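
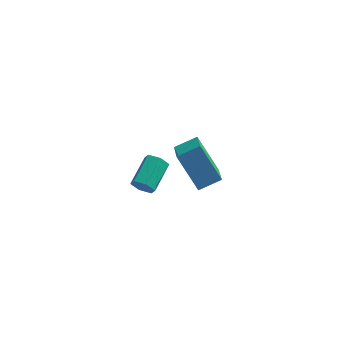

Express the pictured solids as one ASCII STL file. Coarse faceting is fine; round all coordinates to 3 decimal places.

solid 
facet normal -0.513 0.329 0.793
outer loop
vertex -1.123 -0.607 4.63
vertex -1.399 0.608 3.948
vertex -2.043 -1.047 4.217
endloop
endfacet
facet normal 0.193 -0.855 0.480
outer loop
vertex -1.041 -1.688 2.672
vertex -1.123 -0.607 4.63
vertex -2.043 -1.047 4.217
endloop
endfacet
facet normal -0.514 0.329 0.792
outer loop
vertex -2.043 -1.047 4.217
vertex -1.399 0.608 3.948
vertex -2.318 0.167 3.535
endloop
endfacet
facet normal -0.836 -0.400 -0.376
outer loop
vertex -2.318 0.167 3.535
vertex -1.041 -1.688 2.672
vertex -2.043 -1.047 4.217
endloop
endfacet
facet normal 0.836 0.401 0.376
outer loop
vertex -1.123 -0.607 4.63
vertex -0.397 -0.033 2.403
vertex -1.399 0.608 3.948
endloop
endfacet
facet normal 0.195 -0.855 0.480
outer loop
vertex -0.122 -1.247 3.085
vertex -1.123 -0.607 4.63
vertex -1.041 -1.688 2.672
endloop
endfacet
facet normal 0.836 0.400 0.376
outer loop
vertex -0.122 -1.247 3.085
vertex -0.397 -0.033 2.403
vertex -1.123 -0.607 4.63
endloop
endfacet
facet normal -0.194 0.855 -0.481
outer loop
vertex -1.399 0.608 3.948
vertex -0.397 -0.033 2.403
vertex -2.318 0.167 3.535
endloop
endfacet
facet normal -0.836 -0.401 -0.376
outer loop
vertex -1.317 -0.473 1.99
vertex -1.041 -1.688 2.672
vertex -2.318 0.167 3.535
endloop
endfacet
facet normal -0.194 0.856 -0.480
outer loop
vertex -2.318 0.167 3.535
vertex -0.397 -0.033 2.403
vertex -1.317 -0.473 1.99
endloop
endfacet
facet normal 0.514 -0.328 -0.793
outer loop
vertex -1.317 -0.473 1.99
vertex -0.122 -1.247 3.085
vertex -1.041 -1.688 2.672
endloop
endfacet
facet normal 0.513 -0.329 -0.793
outer loop
vertex -0.397 -0.033 2.403
vertex -0.122 -1.247 3.085
vertex -1.317 -0.473 1.99
endloop
endfacet
facet normal -0.269 -0.905 -0.330
outer loop
vertex -3.826 2.027 -1.567
vertex -4.034 2.281 -2.093
vertex -3.446 2.091 -2.052
endloop
endfacet
facet normal 0.742 -0.414 0.527
outer loop
vertex -3.826 2.027 -1.567
vertex -3.446 2.091 -2.052
vertex -3.397 3.465 -1.042
endloop
endfacet
facet normal 0.742 -0.414 0.527
outer loop
vertex -3.397 3.465 -1.042
vertex -3.446 2.091 -2.052
vertex -3.017 3.529 -1.527
endloop
endfacet
facet normal 0.269 0.905 0.330
outer loop
vertex -3.397 3.465 -1.042
vertex -3.017 3.529 -1.527
vertex -3.606 3.719 -1.567
endloop
endfacet
facet normal -0.269 -0.905 -0.330
outer loop
vertex -3.446 2.091 -2.052
vertex -4.034 2.281 -2.093
vertex -3.654 2.345 -2.578
endloop
endfacet
facet normal 0.903 -0.118 -0.414
outer loop
vertex -3.446 2.091 -2.052
vertex -3.654 2.345 -2.578
vertex -3.017 3.529 -1.527
endloop
endfacet
facet normal 0.903 -0.118 -0.414
outer loop
vertex -3.017 3.529 -1.527
vertex -3.654 2.345 -2.578
vertex -3.225 3.783 -2.053
endloop
endfacet
facet normal 0.269 0.905 0.330
outer loop
vertex -3.017 3.529 -1.527
vertex -3.225 3.783 -2.053
vertex -3.606 3.719 -1.567
endloop
endfacet
facet normal -0.269 -0.905 -0.330
outer loop
vertex -3.654 2.345 -2.578
vertex -4.034 2.281 -2.093
vertex -4.243 2.535 -2.618
endloop
endfacet
facet normal 0.160 0.296 -0.942
outer loop
vertex -3.654 2.345 -2.578
vertex -4.243 2.535 -2.618
vertex -3.225 3.783 -2.053
endloop
endfacet
facet normal 0.160 0.296 -0.942
outer loop
vertex -3.225 3.783 -2.053
vertex -4.243 2.535 -2.618
vertex -3.814 3.973 -2.093
endloop
endfacet
facet normal 0.269 0.905 0.330
outer loop
vertex -3.225 3.783 -2.053
vertex -3.814 3.973 -2.093
vertex -3.606 3.719 -1.567
endloop
endfacet
facet normal -0.269 -0.905 -0.330
outer loop
vertex -4.243 2.535 -2.618
vertex -4.034 2.281 -2.093
vertex -4.623 2.471 -2.133
endloop
endfacet
facet normal -0.742 0.414 -0.527
outer loop
vertex -4.243 2.535 -2.618
vertex -4.623 2.471 -2.133
vertex -3.814 3.973 -2.093
endloop
endfacet
facet normal -0.742 0.414 -0.527
outer loop
vertex -3.814 3.973 -2.093
vertex -4.623 2.471 -2.133
vertex -4.194 3.909 -1.608
endloop
endfacet
facet normal 0.269 0.905 0.330
outer loop
vertex -3.814 3.973 -2.093
vertex -4.194 3.909 -1.608
vertex -3.606 3.719 -1.567
endloop
endfacet
facet normal -0.269 -0.905 -0.330
outer loop
vertex -4.623 2.471 -2.133
vertex -4.034 2.281 -2.093
vertex -4.415 2.217 -1.607
endloop
endfacet
facet normal -0.903 0.118 0.414
outer loop
vertex -4.623 2.471 -2.133
vertex -4.415 2.217 -1.607
vertex -4.194 3.909 -1.608
endloop
endfacet
facet normal -0.903 0.118 0.414
outer loop
vertex -4.194 3.909 -1.608
vertex -4.415 2.217 -1.607
vertex -3.986 3.655 -1.082
endloop
endfacet
facet normal 0.269 0.905 0.330
outer loop
vertex -4.194 3.909 -1.608
vertex -3.986 3.655 -1.082
vertex -3.606 3.719 -1.567
endloop
endfacet
facet normal -0.269 -0.905 -0.330
outer loop
vertex -4.415 2.217 -1.607
vertex -4.034 2.281 -2.093
vertex -3.826 2.027 -1.567
endloop
endfacet
facet normal -0.160 -0.296 0.942
outer loop
vertex -4.415 2.217 -1.607
vertex -3.826 2.027 -1.567
vertex -3.986 3.655 -1.082
endloop
endfacet
facet normal -0.160 -0.296 0.942
outer loop
vertex -3.986 3.655 -1.082
vertex -3.826 2.027 -1.567
vertex -3.397 3.465 -1.042
endloop
endfacet
facet normal 0.269 0.905 0.330
outer loop
vertex -3.986 3.655 -1.082
vertex -3.397 3.465 -1.042
vertex -3.606 3.719 -1.567
endloop
endfacet

endsolid


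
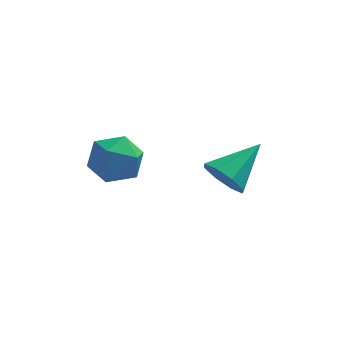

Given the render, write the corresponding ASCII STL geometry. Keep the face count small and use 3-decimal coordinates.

solid 
facet normal -0.623 -0.598 -0.504
outer loop
vertex 2.684 -0.024 -2.591
vertex 2.404 -0.469 -1.717
vertex 2.074 0.331 -2.258
endloop
endfacet
facet normal 0.225 0.844 -0.488
outer loop
vertex 2.684 -0.024 -2.591
vertex 2.074 0.331 -2.258
vertex 3.756 0.829 -0.623
endloop
endfacet
facet normal -0.623 -0.598 -0.504
outer loop
vertex 2.074 0.331 -2.258
vertex 2.404 -0.469 -1.717
vertex 1.657 0.217 -1.608
endloop
endfacet
facet normal -0.276 0.961 -0.009
outer loop
vertex 2.074 0.331 -2.258
vertex 1.657 0.217 -1.608
vertex 3.756 0.829 -0.623
endloop
endfacet
facet normal -0.623 -0.598 -0.504
outer loop
vertex 1.657 0.217 -1.608
vertex 2.404 -0.469 -1.717
vertex 1.678 -0.299 -1.022
endloop
endfacet
facet normal -0.469 0.654 0.593
outer loop
vertex 1.657 0.217 -1.608
vertex 1.678 -0.299 -1.022
vertex 3.756 0.829 -0.623
endloop
endfacet
facet normal -0.623 -0.598 -0.504
outer loop
vertex 1.678 -0.299 -1.022
vertex 2.404 -0.469 -1.717
vertex 2.124 -0.914 -0.843
endloop
endfacet
facet normal -0.242 0.105 0.965
outer loop
vertex 1.678 -0.299 -1.022
vertex 2.124 -0.914 -0.843
vertex 3.756 0.829 -0.623
endloop
endfacet
facet normal -0.624 -0.597 -0.504
outer loop
vertex 2.124 -0.914 -0.843
vertex 2.404 -0.469 -1.717
vertex 2.734 -1.269 -1.177
endloop
endfacet
facet normal 0.273 -0.368 0.889
outer loop
vertex 2.124 -0.914 -0.843
vertex 2.734 -1.269 -1.177
vertex 3.756 0.829 -0.623
endloop
endfacet
facet normal -0.623 -0.598 -0.505
outer loop
vertex 2.734 -1.269 -1.177
vertex 2.404 -0.469 -1.717
vertex 3.151 -1.155 -1.827
endloop
endfacet
facet normal 0.772 -0.485 0.411
outer loop
vertex 2.734 -1.269 -1.177
vertex 3.151 -1.155 -1.827
vertex 3.756 0.829 -0.623
endloop
endfacet
facet normal -0.623 -0.597 -0.505
outer loop
vertex 3.151 -1.155 -1.827
vertex 2.404 -0.469 -1.717
vertex 3.131 -0.639 -2.413
endloop
endfacet
facet normal 0.965 -0.179 -0.190
outer loop
vertex 3.151 -1.155 -1.827
vertex 3.131 -0.639 -2.413
vertex 3.756 0.829 -0.623
endloop
endfacet
facet normal -0.623 -0.598 -0.504
outer loop
vertex 3.131 -0.639 -2.413
vertex 2.404 -0.469 -1.717
vertex 2.684 -0.024 -2.591
endloop
endfacet
facet normal 0.737 0.373 -0.563
outer loop
vertex 3.131 -0.639 -2.413
vertex 2.684 -0.024 -2.591
vertex 3.756 0.829 -0.623
endloop
endfacet
facet normal -0.987 0.152 0.057
outer loop
vertex -2.241 -2.344 0.439
vertex -2.378 -3.401 0.887
vertex -2.198 -2.496 1.584
endloop
endfacet
facet normal -0.630 0.767 0.125
outer loop
vertex -2.241 -2.344 0.439
vertex -2.198 -2.496 1.584
vertex -1.442 -1.79 1.066
endloop
endfacet
facet normal -0.233 0.857 -0.460
outer loop
vertex -2.241 -2.344 0.439
vertex -1.442 -1.79 1.066
vertex -1.156 -2.259 0.048
endloop
endfacet
facet normal -0.344 0.298 -0.890
outer loop
vertex -2.241 -2.344 0.439
vertex -1.156 -2.259 0.048
vertex -1.734 -3.255 -0.062
endloop
endfacet
facet normal -0.810 -0.137 -0.571
outer loop
vertex -2.241 -2.344 0.439
vertex -1.734 -3.255 -0.062
vertex -2.378 -3.401 0.887
endloop
endfacet
facet normal -0.190 0.705 0.684
outer loop
vertex -1.442 -1.79 1.066
vertex -2.198 -2.496 1.584
vertex -1.086 -2.505 1.902
endloop
endfacet
facet normal -0.767 -0.289 0.573
outer loop
vertex -2.198 -2.496 1.584
vertex -2.378 -3.401 0.887
vertex -1.664 -3.501 1.792
endloop
endfacet
facet normal -0.481 -0.757 -0.443
outer loop
vertex -2.378 -3.401 0.887
vertex -1.734 -3.255 -0.062
vertex -1.378 -3.97 0.774
endloop
endfacet
facet normal 0.274 -0.053 -0.960
outer loop
vertex -1.734 -3.255 -0.062
vertex -1.156 -2.259 0.048
vertex -0.622 -3.264 0.256
endloop
endfacet
facet normal 0.454 0.851 -0.264
outer loop
vertex -1.156 -2.259 0.048
vertex -1.442 -1.79 1.066
vertex -0.442 -2.359 0.953
endloop
endfacet
facet normal 0.344 -0.298 0.890
outer loop
vertex -0.579 -3.416 1.401
vertex -1.086 -2.505 1.902
vertex -1.664 -3.501 1.792
endloop
endfacet
facet normal 0.233 -0.857 0.460
outer loop
vertex -0.579 -3.416 1.401
vertex -1.664 -3.501 1.792
vertex -1.378 -3.97 0.774
endloop
endfacet
facet normal 0.630 -0.767 -0.125
outer loop
vertex -0.579 -3.416 1.401
vertex -1.378 -3.97 0.774
vertex -0.622 -3.264 0.256
endloop
endfacet
facet normal 0.987 -0.152 -0.057
outer loop
vertex -0.579 -3.416 1.401
vertex -0.622 -3.264 0.256
vertex -0.442 -2.359 0.953
endloop
endfacet
facet normal 0.810 0.137 0.571
outer loop
vertex -0.579 -3.416 1.401
vertex -0.442 -2.359 0.953
vertex -1.086 -2.505 1.902
endloop
endfacet
facet normal -0.274 0.053 0.960
outer loop
vertex -1.664 -3.501 1.792
vertex -1.086 -2.505 1.902
vertex -2.198 -2.496 1.584
endloop
endfacet
facet normal -0.454 -0.851 0.264
outer loop
vertex -1.378 -3.97 0.774
vertex -1.664 -3.501 1.792
vertex -2.378 -3.401 0.887
endloop
endfacet
facet normal 0.190 -0.705 -0.684
outer loop
vertex -0.622 -3.264 0.256
vertex -1.378 -3.97 0.774
vertex -1.734 -3.255 -0.062
endloop
endfacet
facet normal 0.767 0.289 -0.573
outer loop
vertex -0.442 -2.359 0.953
vertex -0.622 -3.264 0.256
vertex -1.156 -2.259 0.048
endloop
endfacet
facet normal 0.481 0.757 0.443
outer loop
vertex -1.086 -2.505 1.902
vertex -0.442 -2.359 0.953
vertex -1.442 -1.79 1.066
endloop
endfacet

endsolid


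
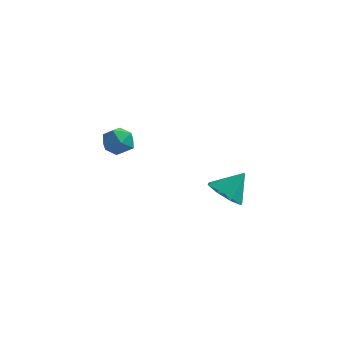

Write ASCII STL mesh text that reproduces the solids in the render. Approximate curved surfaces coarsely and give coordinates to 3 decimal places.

solid 
facet normal 0.118 0.325 0.938
outer loop
vertex -2.588 -1.566 4.088
vertex -2.652 -2.376 4.377
vertex -1.881 -2.052 4.168
endloop
endfacet
facet normal 0.460 0.748 0.478
outer loop
vertex -2.588 -1.566 4.088
vertex -1.881 -2.052 4.168
vertex -1.982 -1.548 3.476
endloop
endfacet
facet normal -0.018 1.000 0.011
outer loop
vertex -2.588 -1.566 4.088
vertex -1.982 -1.548 3.476
vertex -2.816 -1.561 3.257
endloop
endfacet
facet normal -0.656 0.731 0.185
outer loop
vertex -2.588 -1.566 4.088
vertex -2.816 -1.561 3.257
vertex -3.23 -2.073 3.814
endloop
endfacet
facet normal -0.572 0.315 0.757
outer loop
vertex -2.588 -1.566 4.088
vertex -3.23 -2.073 3.814
vertex -2.652 -2.376 4.377
endloop
endfacet
facet normal 0.929 0.350 0.119
outer loop
vertex -1.982 -1.548 3.476
vertex -1.881 -2.052 4.168
vertex -1.67 -2.347 3.386
endloop
endfacet
facet normal 0.375 -0.335 0.864
outer loop
vertex -1.881 -2.052 4.168
vertex -2.652 -2.376 4.377
vertex -2.084 -2.859 3.943
endloop
endfacet
facet normal -0.741 -0.354 0.571
outer loop
vertex -2.652 -2.376 4.377
vertex -3.23 -2.073 3.814
vertex -2.918 -2.872 3.724
endloop
endfacet
facet normal -0.877 0.320 -0.358
outer loop
vertex -3.23 -2.073 3.814
vertex -2.816 -1.561 3.257
vertex -3.019 -2.368 3.032
endloop
endfacet
facet normal 0.155 0.755 -0.637
outer loop
vertex -2.816 -1.561 3.257
vertex -1.982 -1.548 3.476
vertex -2.248 -2.044 2.823
endloop
endfacet
facet normal 0.656 -0.731 -0.185
outer loop
vertex -2.312 -2.854 3.112
vertex -1.67 -2.347 3.386
vertex -2.084 -2.859 3.943
endloop
endfacet
facet normal 0.018 -1.000 -0.011
outer loop
vertex -2.312 -2.854 3.112
vertex -2.084 -2.859 3.943
vertex -2.918 -2.872 3.724
endloop
endfacet
facet normal -0.460 -0.748 -0.478
outer loop
vertex -2.312 -2.854 3.112
vertex -2.918 -2.872 3.724
vertex -3.019 -2.368 3.032
endloop
endfacet
facet normal -0.118 -0.325 -0.938
outer loop
vertex -2.312 -2.854 3.112
vertex -3.019 -2.368 3.032
vertex -2.248 -2.044 2.823
endloop
endfacet
facet normal 0.572 -0.315 -0.757
outer loop
vertex -2.312 -2.854 3.112
vertex -2.248 -2.044 2.823
vertex -1.67 -2.347 3.386
endloop
endfacet
facet normal 0.877 -0.320 0.358
outer loop
vertex -2.084 -2.859 3.943
vertex -1.67 -2.347 3.386
vertex -1.881 -2.052 4.168
endloop
endfacet
facet normal -0.155 -0.755 0.637
outer loop
vertex -2.918 -2.872 3.724
vertex -2.084 -2.859 3.943
vertex -2.652 -2.376 4.377
endloop
endfacet
facet normal -0.929 -0.350 -0.119
outer loop
vertex -3.019 -2.368 3.032
vertex -2.918 -2.872 3.724
vertex -3.23 -2.073 3.814
endloop
endfacet
facet normal -0.375 0.335 -0.864
outer loop
vertex -2.248 -2.044 2.823
vertex -3.019 -2.368 3.032
vertex -2.816 -1.561 3.257
endloop
endfacet
facet normal 0.741 0.354 -0.571
outer loop
vertex -1.67 -2.347 3.386
vertex -2.248 -2.044 2.823
vertex -1.982 -1.548 3.476
endloop
endfacet
facet normal -0.483 -0.450 -0.751
outer loop
vertex 1.752 3.634 -3.456
vertex 0.971 3.318 -2.765
vertex 1.136 4.192 -3.394
endloop
endfacet
facet normal 0.654 0.740 -0.158
outer loop
vertex 1.752 3.634 -3.456
vertex 1.136 4.192 -3.394
vertex 1.749 4.042 -1.555
endloop
endfacet
facet normal -0.482 -0.450 -0.752
outer loop
vertex 1.136 4.192 -3.394
vertex 0.971 3.318 -2.765
vertex 0.423 4.238 -2.964
endloop
endfacet
facet normal 0.094 0.994 0.050
outer loop
vertex 1.136 4.192 -3.394
vertex 0.423 4.238 -2.964
vertex 1.749 4.042 -1.555
endloop
endfacet
facet normal -0.483 -0.450 -0.751
outer loop
vertex 0.423 4.238 -2.964
vertex 0.971 3.318 -2.765
vertex 0.031 3.745 -2.417
endloop
endfacet
facet normal -0.371 0.806 0.461
outer loop
vertex 0.423 4.238 -2.964
vertex 0.031 3.745 -2.417
vertex 1.749 4.042 -1.555
endloop
endfacet
facet normal -0.483 -0.450 -0.752
outer loop
vertex 0.031 3.745 -2.417
vertex 0.971 3.318 -2.765
vertex 0.19 3.001 -2.074
endloop
endfacet
facet normal -0.469 0.285 0.836
outer loop
vertex 0.031 3.745 -2.417
vertex 0.19 3.001 -2.074
vertex 1.749 4.042 -1.555
endloop
endfacet
facet normal -0.482 -0.450 -0.752
outer loop
vertex 0.19 3.001 -2.074
vertex 0.971 3.318 -2.765
vertex 0.807 2.443 -2.136
endloop
endfacet
facet normal -0.142 -0.263 0.954
outer loop
vertex 0.19 3.001 -2.074
vertex 0.807 2.443 -2.136
vertex 1.749 4.042 -1.555
endloop
endfacet
facet normal -0.482 -0.450 -0.752
outer loop
vertex 0.807 2.443 -2.136
vertex 0.971 3.318 -2.765
vertex 1.52 2.397 -2.566
endloop
endfacet
facet normal 0.417 -0.517 0.747
outer loop
vertex 0.807 2.443 -2.136
vertex 1.52 2.397 -2.566
vertex 1.749 4.042 -1.555
endloop
endfacet
facet normal -0.482 -0.450 -0.752
outer loop
vertex 1.52 2.397 -2.566
vertex 0.971 3.318 -2.765
vertex 1.912 2.891 -3.113
endloop
endfacet
facet normal 0.883 -0.329 0.335
outer loop
vertex 1.52 2.397 -2.566
vertex 1.912 2.891 -3.113
vertex 1.749 4.042 -1.555
endloop
endfacet
facet normal -0.482 -0.451 -0.751
outer loop
vertex 1.912 2.891 -3.113
vertex 0.971 3.318 -2.765
vertex 1.752 3.634 -3.456
endloop
endfacet
facet normal 0.980 0.193 -0.040
outer loop
vertex 1.912 2.891 -3.113
vertex 1.752 3.634 -3.456
vertex 1.749 4.042 -1.555
endloop
endfacet

endsolid


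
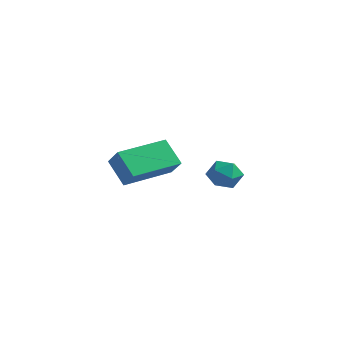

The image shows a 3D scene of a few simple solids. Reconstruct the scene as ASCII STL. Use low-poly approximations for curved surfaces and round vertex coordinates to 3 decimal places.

solid 
facet normal -0.056 -0.308 0.950
outer loop
vertex 3.46 2.477 1.605
vertex 2.652 2.491 1.562
vertex 3.056 1.817 1.367
endloop
endfacet
facet normal 0.535 -0.557 0.635
outer loop
vertex 3.46 2.477 1.605
vertex 3.056 1.817 1.367
vertex 3.736 2.035 0.985
endloop
endfacet
facet normal 0.914 0.002 0.405
outer loop
vertex 3.46 2.477 1.605
vertex 3.736 2.035 0.985
vertex 3.752 2.843 0.944
endloop
endfacet
facet normal 0.558 0.597 0.577
outer loop
vertex 3.46 2.477 1.605
vertex 3.752 2.843 0.944
vertex 3.082 3.125 1.3
endloop
endfacet
facet normal -0.042 0.406 0.913
outer loop
vertex 3.46 2.477 1.605
vertex 3.082 3.125 1.3
vertex 2.652 2.491 1.562
endloop
endfacet
facet normal 0.338 -0.939 0.066
outer loop
vertex 3.736 2.035 0.985
vertex 3.056 1.817 1.367
vertex 3.098 1.775 0.56
endloop
endfacet
facet normal -0.618 -0.537 0.575
outer loop
vertex 3.056 1.817 1.367
vertex 2.652 2.491 1.562
vertex 2.428 2.057 0.916
endloop
endfacet
facet normal -0.595 0.617 0.516
outer loop
vertex 2.652 2.491 1.562
vertex 3.082 3.125 1.3
vertex 2.444 2.865 0.875
endloop
endfacet
facet normal 0.375 0.927 -0.029
outer loop
vertex 3.082 3.125 1.3
vertex 3.752 2.843 0.944
vertex 3.124 3.083 0.493
endloop
endfacet
facet normal 0.951 -0.034 -0.307
outer loop
vertex 3.752 2.843 0.944
vertex 3.736 2.035 0.985
vertex 3.528 2.409 0.298
endloop
endfacet
facet normal -0.558 -0.597 -0.577
outer loop
vertex 2.72 2.423 0.255
vertex 3.098 1.775 0.56
vertex 2.428 2.057 0.916
endloop
endfacet
facet normal -0.914 -0.002 -0.405
outer loop
vertex 2.72 2.423 0.255
vertex 2.428 2.057 0.916
vertex 2.444 2.865 0.875
endloop
endfacet
facet normal -0.535 0.557 -0.635
outer loop
vertex 2.72 2.423 0.255
vertex 2.444 2.865 0.875
vertex 3.124 3.083 0.493
endloop
endfacet
facet normal 0.056 0.308 -0.950
outer loop
vertex 2.72 2.423 0.255
vertex 3.124 3.083 0.493
vertex 3.528 2.409 0.298
endloop
endfacet
facet normal 0.042 -0.406 -0.913
outer loop
vertex 2.72 2.423 0.255
vertex 3.528 2.409 0.298
vertex 3.098 1.775 0.56
endloop
endfacet
facet normal -0.375 -0.927 0.029
outer loop
vertex 2.428 2.057 0.916
vertex 3.098 1.775 0.56
vertex 3.056 1.817 1.367
endloop
endfacet
facet normal -0.951 0.034 0.307
outer loop
vertex 2.444 2.865 0.875
vertex 2.428 2.057 0.916
vertex 2.652 2.491 1.562
endloop
endfacet
facet normal -0.338 0.939 -0.066
outer loop
vertex 3.124 3.083 0.493
vertex 2.444 2.865 0.875
vertex 3.082 3.125 1.3
endloop
endfacet
facet normal 0.618 0.537 -0.575
outer loop
vertex 3.528 2.409 0.298
vertex 3.124 3.083 0.493
vertex 3.752 2.843 0.944
endloop
endfacet
facet normal 0.595 -0.617 -0.516
outer loop
vertex 3.098 1.775 0.56
vertex 3.528 2.409 0.298
vertex 3.736 2.035 0.985
endloop
endfacet
facet normal -0.683 0.163 0.712
outer loop
vertex 2.151 -3.152 3.697
vertex 2.828 -1.077 3.87
vertex 1.456 -2.864 2.964
endloop
endfacet
facet normal -0.309 -0.948 -0.079
outer loop
vertex 2.372 -3.083 2.01
vertex 2.151 -3.152 3.697
vertex 1.456 -2.864 2.964
endloop
endfacet
facet normal -0.683 0.164 0.711
outer loop
vertex 1.456 -2.864 2.964
vertex 2.828 -1.077 3.87
vertex 2.134 -0.789 3.137
endloop
endfacet
facet normal -0.661 0.274 -0.698
outer loop
vertex 2.134 -0.789 3.137
vertex 2.372 -3.083 2.01
vertex 1.456 -2.864 2.964
endloop
endfacet
facet normal 0.662 -0.274 0.698
outer loop
vertex 2.151 -3.152 3.697
vertex 3.744 -1.296 2.916
vertex 2.828 -1.077 3.87
endloop
endfacet
facet normal -0.309 -0.948 -0.079
outer loop
vertex 3.066 -3.371 2.743
vertex 2.151 -3.152 3.697
vertex 2.372 -3.083 2.01
endloop
endfacet
facet normal 0.662 -0.274 0.698
outer loop
vertex 3.066 -3.371 2.743
vertex 3.744 -1.296 2.916
vertex 2.151 -3.152 3.697
endloop
endfacet
facet normal 0.309 0.948 0.079
outer loop
vertex 2.828 -1.077 3.87
vertex 3.744 -1.296 2.916
vertex 2.134 -0.789 3.137
endloop
endfacet
facet normal -0.662 0.274 -0.698
outer loop
vertex 3.049 -1.008 2.183
vertex 2.372 -3.083 2.01
vertex 2.134 -0.789 3.137
endloop
endfacet
facet normal 0.309 0.948 0.079
outer loop
vertex 2.134 -0.789 3.137
vertex 3.744 -1.296 2.916
vertex 3.049 -1.008 2.183
endloop
endfacet
facet normal 0.683 -0.164 -0.711
outer loop
vertex 3.049 -1.008 2.183
vertex 3.066 -3.371 2.743
vertex 2.372 -3.083 2.01
endloop
endfacet
facet normal 0.683 -0.164 -0.712
outer loop
vertex 3.744 -1.296 2.916
vertex 3.066 -3.371 2.743
vertex 3.049 -1.008 2.183
endloop
endfacet

endsolid


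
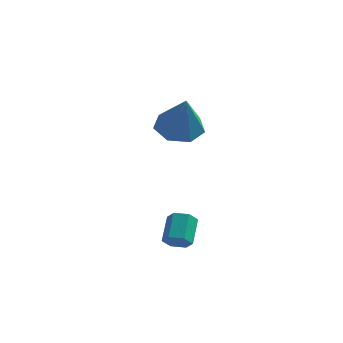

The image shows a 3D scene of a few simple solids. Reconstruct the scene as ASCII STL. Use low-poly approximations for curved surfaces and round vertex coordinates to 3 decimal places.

solid 
facet normal -0.256 0.382 -0.888
outer loop
vertex -3.044 4.319 1.341
vertex -3.981 4.189 1.555
vertex -3.423 4.963 1.727
endloop
endfacet
facet normal 0.883 0.309 0.352
outer loop
vertex -3.044 4.319 1.341
vertex -3.423 4.963 1.727
vertex -3.499 3.471 3.225
endloop
endfacet
facet normal -0.256 0.382 -0.888
outer loop
vertex -3.423 4.963 1.727
vertex -3.981 4.189 1.555
vertex -4.222 5.025 1.984
endloop
endfacet
facet normal 0.273 0.675 0.686
outer loop
vertex -3.423 4.963 1.727
vertex -4.222 5.025 1.984
vertex -3.499 3.471 3.225
endloop
endfacet
facet normal -0.257 0.382 -0.888
outer loop
vertex -4.222 5.025 1.984
vertex -3.981 4.189 1.555
vertex -4.84 4.456 1.918
endloop
endfacet
facet normal -0.463 0.412 0.785
outer loop
vertex -4.222 5.025 1.984
vertex -4.84 4.456 1.918
vertex -3.499 3.471 3.225
endloop
endfacet
facet normal -0.257 0.382 -0.888
outer loop
vertex -4.84 4.456 1.918
vertex -3.981 4.189 1.555
vertex -4.811 3.687 1.579
endloop
endfacet
facet normal -0.768 -0.282 0.575
outer loop
vertex -4.84 4.456 1.918
vertex -4.811 3.687 1.579
vertex -3.499 3.471 3.225
endloop
endfacet
facet normal -0.256 0.381 -0.888
outer loop
vertex -4.811 3.687 1.579
vertex -3.981 4.189 1.555
vertex -4.157 3.295 1.222
endloop
endfacet
facet normal -0.414 -0.885 0.214
outer loop
vertex -4.811 3.687 1.579
vertex -4.157 3.295 1.222
vertex -3.499 3.471 3.225
endloop
endfacet
facet normal -0.256 0.381 -0.888
outer loop
vertex -4.157 3.295 1.222
vertex -3.981 4.189 1.555
vertex -3.37 3.576 1.116
endloop
endfacet
facet normal 0.333 -0.943 -0.027
outer loop
vertex -4.157 3.295 1.222
vertex -3.37 3.576 1.116
vertex -3.499 3.471 3.225
endloop
endfacet
facet normal -0.256 0.381 -0.888
outer loop
vertex -3.37 3.576 1.116
vertex -3.981 4.189 1.555
vertex -3.044 4.319 1.341
endloop
endfacet
facet normal 0.911 -0.410 0.035
outer loop
vertex -3.37 3.576 1.116
vertex -3.044 4.319 1.341
vertex -3.499 3.471 3.225
endloop
endfacet
facet normal 0.082 -0.798 -0.597
outer loop
vertex -2.058 -0.528 -1.789
vertex -2.593 -0.597 -1.77
vertex -2.374 -0.287 -2.154
endloop
endfacet
facet normal 0.807 0.404 -0.431
outer loop
vertex -2.058 -0.528 -1.789
vertex -2.374 -0.287 -2.154
vertex -2.152 0.405 -1.09
endloop
endfacet
facet normal 0.807 0.404 -0.431
outer loop
vertex -2.152 0.405 -1.09
vertex -2.374 -0.287 -2.154
vertex -2.468 0.647 -1.455
endloop
endfacet
facet normal -0.079 0.798 0.598
outer loop
vertex -2.152 0.405 -1.09
vertex -2.468 0.647 -1.455
vertex -2.687 0.337 -1.07
endloop
endfacet
facet normal 0.079 -0.797 -0.599
outer loop
vertex -2.374 -0.287 -2.154
vertex -2.593 -0.597 -1.77
vertex -2.91 -0.355 -2.134
endloop
endfacet
facet normal -0.105 0.589 -0.801
outer loop
vertex -2.374 -0.287 -2.154
vertex -2.91 -0.355 -2.134
vertex -2.468 0.647 -1.455
endloop
endfacet
facet normal -0.106 0.589 -0.801
outer loop
vertex -2.468 0.647 -1.455
vertex -2.91 -0.355 -2.134
vertex -3.003 0.578 -1.435
endloop
endfacet
facet normal -0.081 0.798 0.597
outer loop
vertex -2.468 0.647 -1.455
vertex -3.003 0.578 -1.435
vertex -2.687 0.337 -1.07
endloop
endfacet
facet normal 0.079 -0.797 -0.599
outer loop
vertex -2.91 -0.355 -2.134
vertex -2.593 -0.597 -1.77
vertex -3.128 -0.665 -1.75
endloop
endfacet
facet normal -0.911 0.185 -0.368
outer loop
vertex -2.91 -0.355 -2.134
vertex -3.128 -0.665 -1.75
vertex -3.003 0.578 -1.435
endloop
endfacet
facet normal -0.910 0.185 -0.370
outer loop
vertex -3.003 0.578 -1.435
vertex -3.128 -0.665 -1.75
vertex -3.222 0.268 -1.051
endloop
endfacet
facet normal -0.082 0.798 0.597
outer loop
vertex -3.003 0.578 -1.435
vertex -3.222 0.268 -1.051
vertex -2.687 0.337 -1.07
endloop
endfacet
facet normal 0.079 -0.798 -0.598
outer loop
vertex -3.128 -0.665 -1.75
vertex -2.593 -0.597 -1.77
vertex -2.812 -0.907 -1.385
endloop
endfacet
facet normal -0.807 -0.404 0.431
outer loop
vertex -3.128 -0.665 -1.75
vertex -2.812 -0.907 -1.385
vertex -3.222 0.268 -1.051
endloop
endfacet
facet normal -0.807 -0.404 0.431
outer loop
vertex -3.222 0.268 -1.051
vertex -2.812 -0.907 -1.385
vertex -2.906 0.027 -0.686
endloop
endfacet
facet normal -0.082 0.798 0.597
outer loop
vertex -3.222 0.268 -1.051
vertex -2.906 0.027 -0.686
vertex -2.687 0.337 -1.07
endloop
endfacet
facet normal 0.081 -0.798 -0.597
outer loop
vertex -2.812 -0.907 -1.385
vertex -2.593 -0.597 -1.77
vertex -2.277 -0.838 -1.405
endloop
endfacet
facet normal 0.106 -0.589 0.801
outer loop
vertex -2.812 -0.907 -1.385
vertex -2.277 -0.838 -1.405
vertex -2.906 0.027 -0.686
endloop
endfacet
facet normal 0.105 -0.590 0.801
outer loop
vertex -2.906 0.027 -0.686
vertex -2.277 -0.838 -1.405
vertex -2.37 0.095 -0.706
endloop
endfacet
facet normal -0.079 0.797 0.599
outer loop
vertex -2.906 0.027 -0.686
vertex -2.37 0.095 -0.706
vertex -2.687 0.337 -1.07
endloop
endfacet
facet normal 0.082 -0.798 -0.597
outer loop
vertex -2.277 -0.838 -1.405
vertex -2.593 -0.597 -1.77
vertex -2.058 -0.528 -1.789
endloop
endfacet
facet normal 0.911 -0.186 0.369
outer loop
vertex -2.277 -0.838 -1.405
vertex -2.058 -0.528 -1.789
vertex -2.37 0.095 -0.706
endloop
endfacet
facet normal 0.911 -0.184 0.369
outer loop
vertex -2.37 0.095 -0.706
vertex -2.058 -0.528 -1.789
vertex -2.152 0.405 -1.09
endloop
endfacet
facet normal -0.079 0.797 0.599
outer loop
vertex -2.37 0.095 -0.706
vertex -2.152 0.405 -1.09
vertex -2.687 0.337 -1.07
endloop
endfacet

endsolid


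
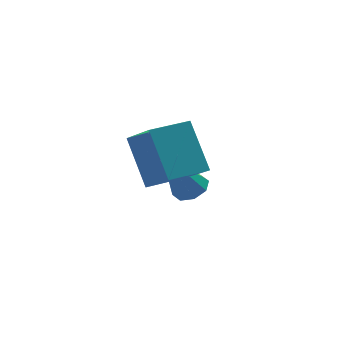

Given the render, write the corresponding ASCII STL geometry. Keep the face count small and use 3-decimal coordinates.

solid 
facet normal 0.456 0.062 -0.888
outer loop
vertex 4.272 -1.604 -3.335
vertex 3.987 -1.186 -3.452
vertex 4.446 -1.265 -3.222
endloop
endfacet
facet normal 0.626 -0.516 0.585
outer loop
vertex 4.272 -1.604 -3.335
vertex 4.446 -1.265 -3.222
vertex 3.193 -1.294 -1.908
endloop
endfacet
facet normal 0.456 0.064 -0.888
outer loop
vertex 4.446 -1.265 -3.222
vertex 3.987 -1.186 -3.452
vertex 4.351 -0.879 -3.243
endloop
endfacet
facet normal 0.705 0.210 0.677
outer loop
vertex 4.446 -1.265 -3.222
vertex 4.351 -0.879 -3.243
vertex 3.193 -1.294 -1.908
endloop
endfacet
facet normal 0.457 0.063 -0.887
outer loop
vertex 4.351 -0.879 -3.243
vertex 3.987 -1.186 -3.452
vertex 4.043 -0.673 -3.387
endloop
endfacet
facet normal 0.300 0.806 0.511
outer loop
vertex 4.351 -0.879 -3.243
vertex 4.043 -0.673 -3.387
vertex 3.193 -1.294 -1.908
endloop
endfacet
facet normal 0.456 0.063 -0.888
outer loop
vertex 4.043 -0.673 -3.387
vertex 3.987 -1.186 -3.452
vertex 3.702 -0.767 -3.569
endloop
endfacet
facet normal -0.351 0.918 0.184
outer loop
vertex 4.043 -0.673 -3.387
vertex 3.702 -0.767 -3.569
vertex 3.193 -1.294 -1.908
endloop
endfacet
facet normal 0.457 0.063 -0.887
outer loop
vertex 3.702 -0.767 -3.569
vertex 3.987 -1.186 -3.452
vertex 3.528 -1.106 -3.683
endloop
endfacet
facet normal -0.868 0.483 -0.113
outer loop
vertex 3.702 -0.767 -3.569
vertex 3.528 -1.106 -3.683
vertex 3.193 -1.294 -1.908
endloop
endfacet
facet normal 0.457 0.061 -0.887
outer loop
vertex 3.528 -1.106 -3.683
vertex 3.987 -1.186 -3.452
vertex 3.622 -1.492 -3.661
endloop
endfacet
facet normal -0.948 -0.243 -0.205
outer loop
vertex 3.528 -1.106 -3.683
vertex 3.622 -1.492 -3.661
vertex 3.193 -1.294 -1.908
endloop
endfacet
facet normal 0.456 0.063 -0.888
outer loop
vertex 3.622 -1.492 -3.661
vertex 3.987 -1.186 -3.452
vertex 3.931 -1.698 -3.517
endloop
endfacet
facet normal -0.542 -0.840 -0.038
outer loop
vertex 3.622 -1.492 -3.661
vertex 3.931 -1.698 -3.517
vertex 3.193 -1.294 -1.908
endloop
endfacet
facet normal 0.456 0.063 -0.888
outer loop
vertex 3.931 -1.698 -3.517
vertex 3.987 -1.186 -3.452
vertex 4.272 -1.604 -3.335
endloop
endfacet
facet normal 0.108 -0.951 0.289
outer loop
vertex 3.931 -1.698 -3.517
vertex 4.272 -1.604 -3.335
vertex 3.193 -1.294 -1.908
endloop
endfacet
facet normal -0.958 -0.280 0.061
outer loop
vertex 2.507 -4.365 -0.763
vertex 2.302 -3.409 0.401
vertex 2.196 -3.473 -1.551
endloop
endfacet
facet normal 0.135 -0.629 -0.765
outer loop
vertex 3.298 -3.151 -1.621
vertex 2.507 -4.365 -0.763
vertex 2.196 -3.473 -1.551
endloop
endfacet
facet normal -0.958 -0.280 0.061
outer loop
vertex 2.196 -3.473 -1.551
vertex 2.302 -3.409 0.401
vertex 1.991 -2.517 -0.387
endloop
endfacet
facet normal -0.253 0.725 -0.640
outer loop
vertex 1.991 -2.517 -0.387
vertex 3.298 -3.151 -1.621
vertex 2.196 -3.473 -1.551
endloop
endfacet
facet normal 0.253 -0.725 0.640
outer loop
vertex 2.507 -4.365 -0.763
vertex 3.404 -3.087 0.331
vertex 2.302 -3.409 0.401
endloop
endfacet
facet normal 0.135 -0.629 -0.765
outer loop
vertex 3.609 -4.043 -0.833
vertex 2.507 -4.365 -0.763
vertex 3.298 -3.151 -1.621
endloop
endfacet
facet normal 0.253 -0.725 0.640
outer loop
vertex 3.609 -4.043 -0.833
vertex 3.404 -3.087 0.331
vertex 2.507 -4.365 -0.763
endloop
endfacet
facet normal -0.135 0.629 0.765
outer loop
vertex 2.302 -3.409 0.401
vertex 3.404 -3.087 0.331
vertex 1.991 -2.517 -0.387
endloop
endfacet
facet normal -0.253 0.725 -0.640
outer loop
vertex 3.093 -2.195 -0.457
vertex 3.298 -3.151 -1.621
vertex 1.991 -2.517 -0.387
endloop
endfacet
facet normal -0.135 0.629 0.765
outer loop
vertex 1.991 -2.517 -0.387
vertex 3.404 -3.087 0.331
vertex 3.093 -2.195 -0.457
endloop
endfacet
facet normal 0.958 0.280 -0.061
outer loop
vertex 3.093 -2.195 -0.457
vertex 3.609 -4.043 -0.833
vertex 3.298 -3.151 -1.621
endloop
endfacet
facet normal 0.958 0.280 -0.061
outer loop
vertex 3.404 -3.087 0.331
vertex 3.609 -4.043 -0.833
vertex 3.093 -2.195 -0.457
endloop
endfacet

endsolid


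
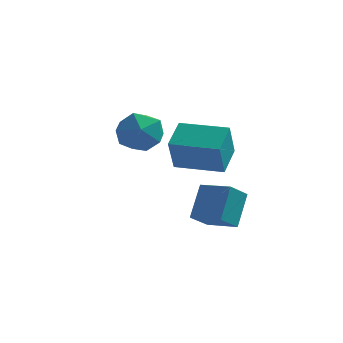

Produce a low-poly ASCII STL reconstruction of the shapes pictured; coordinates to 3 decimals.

solid 
facet normal -0.457 0.427 0.781
outer loop
vertex -1.443 1.667 2.073
vertex -0.726 1.181 2.758
vertex -0.503 2.179 2.343
endloop
endfacet
facet normal -0.512 0.835 0.199
outer loop
vertex -1.443 1.667 2.073
vertex -0.503 2.179 2.343
vertex -0.866 2.205 1.301
endloop
endfacet
facet normal -0.836 0.453 -0.309
outer loop
vertex -1.443 1.667 2.073
vertex -0.866 2.205 1.301
vertex -1.314 1.222 1.071
endloop
endfacet
facet normal -0.980 -0.193 -0.041
outer loop
vertex -1.443 1.667 2.073
vertex -1.314 1.222 1.071
vertex -1.227 0.589 1.972
endloop
endfacet
facet normal -0.746 -0.209 0.633
outer loop
vertex -1.443 1.667 2.073
vertex -1.227 0.589 1.972
vertex -0.726 1.181 2.758
endloop
endfacet
facet normal 0.147 0.989 -0.027
outer loop
vertex -0.866 2.205 1.301
vertex -0.503 2.179 2.343
vertex 0.207 2.051 1.508
endloop
endfacet
facet normal 0.237 0.327 0.915
outer loop
vertex -0.503 2.179 2.343
vertex -0.726 1.181 2.758
vertex 0.294 1.418 2.409
endloop
endfacet
facet normal -0.231 -0.701 0.675
outer loop
vertex -0.726 1.181 2.758
vertex -1.227 0.589 1.972
vertex -0.154 0.435 2.179
endloop
endfacet
facet normal -0.610 -0.675 -0.415
outer loop
vertex -1.227 0.589 1.972
vertex -1.314 1.222 1.071
vertex -0.517 0.461 1.137
endloop
endfacet
facet normal -0.377 0.370 -0.849
outer loop
vertex -1.314 1.222 1.071
vertex -0.866 2.205 1.301
vertex -0.294 1.459 0.722
endloop
endfacet
facet normal 0.980 0.193 0.041
outer loop
vertex 0.423 0.973 1.407
vertex 0.207 2.051 1.508
vertex 0.294 1.418 2.409
endloop
endfacet
facet normal 0.836 -0.453 0.309
outer loop
vertex 0.423 0.973 1.407
vertex 0.294 1.418 2.409
vertex -0.154 0.435 2.179
endloop
endfacet
facet normal 0.512 -0.835 -0.199
outer loop
vertex 0.423 0.973 1.407
vertex -0.154 0.435 2.179
vertex -0.517 0.461 1.137
endloop
endfacet
facet normal 0.457 -0.427 -0.781
outer loop
vertex 0.423 0.973 1.407
vertex -0.517 0.461 1.137
vertex -0.294 1.459 0.722
endloop
endfacet
facet normal 0.746 0.209 -0.633
outer loop
vertex 0.423 0.973 1.407
vertex -0.294 1.459 0.722
vertex 0.207 2.051 1.508
endloop
endfacet
facet normal 0.610 0.675 0.415
outer loop
vertex 0.294 1.418 2.409
vertex 0.207 2.051 1.508
vertex -0.503 2.179 2.343
endloop
endfacet
facet normal 0.377 -0.370 0.849
outer loop
vertex -0.154 0.435 2.179
vertex 0.294 1.418 2.409
vertex -0.726 1.181 2.758
endloop
endfacet
facet normal -0.147 -0.989 0.027
outer loop
vertex -0.517 0.461 1.137
vertex -0.154 0.435 2.179
vertex -1.227 0.589 1.972
endloop
endfacet
facet normal -0.237 -0.327 -0.915
outer loop
vertex -0.294 1.459 0.722
vertex -0.517 0.461 1.137
vertex -1.314 1.222 1.071
endloop
endfacet
facet normal 0.231 0.701 -0.675
outer loop
vertex 0.207 2.051 1.508
vertex -0.294 1.459 0.722
vertex -0.866 2.205 1.301
endloop
endfacet
facet normal -1.000 0.004 0.024
outer loop
vertex 1.585 -1.564 2.255
vertex 1.606 -0.327 2.932
vertex 1.554 -0.785 0.835
endloop
endfacet
facet normal -0.015 -0.877 -0.481
outer loop
vertex 3.514 -0.793 0.788
vertex 1.585 -1.564 2.255
vertex 1.554 -0.785 0.835
endloop
endfacet
facet normal -1.000 0.004 0.024
outer loop
vertex 1.554 -0.785 0.835
vertex 1.606 -0.327 2.932
vertex 1.575 0.451 1.512
endloop
endfacet
facet normal -0.019 0.481 -0.877
outer loop
vertex 1.575 0.451 1.512
vertex 3.514 -0.793 0.788
vertex 1.554 -0.785 0.835
endloop
endfacet
facet normal 0.019 -0.480 0.877
outer loop
vertex 1.585 -1.564 2.255
vertex 3.566 -0.335 2.885
vertex 1.606 -0.327 2.932
endloop
endfacet
facet normal -0.015 -0.877 -0.480
outer loop
vertex 3.545 -1.571 2.208
vertex 1.585 -1.564 2.255
vertex 3.514 -0.793 0.788
endloop
endfacet
facet normal 0.019 -0.481 0.877
outer loop
vertex 3.545 -1.571 2.208
vertex 3.566 -0.335 2.885
vertex 1.585 -1.564 2.255
endloop
endfacet
facet normal 0.015 0.877 0.480
outer loop
vertex 1.606 -0.327 2.932
vertex 3.566 -0.335 2.885
vertex 1.575 0.451 1.512
endloop
endfacet
facet normal -0.019 0.480 -0.877
outer loop
vertex 3.535 0.444 1.465
vertex 3.514 -0.793 0.788
vertex 1.575 0.451 1.512
endloop
endfacet
facet normal 0.015 0.877 0.481
outer loop
vertex 1.575 0.451 1.512
vertex 3.566 -0.335 2.885
vertex 3.535 0.444 1.465
endloop
endfacet
facet normal 1.000 -0.004 -0.024
outer loop
vertex 3.535 0.444 1.465
vertex 3.545 -1.571 2.208
vertex 3.514 -0.793 0.788
endloop
endfacet
facet normal 1.000 -0.004 -0.024
outer loop
vertex 3.566 -0.335 2.885
vertex 3.545 -1.571 2.208
vertex 3.535 0.444 1.465
endloop
endfacet
facet normal -0.942 0.303 -0.146
outer loop
vertex 3.048 -3.52 -0.555
vertex 3.142 -2.603 0.741
vertex 3.425 -2.654 -1.194
endloop
endfacet
facet normal -0.060 -0.576 -0.815
outer loop
vertex 4.678 -3.057 -1.001
vertex 3.048 -3.52 -0.555
vertex 3.425 -2.654 -1.194
endloop
endfacet
facet normal -0.942 0.303 -0.146
outer loop
vertex 3.425 -2.654 -1.194
vertex 3.142 -2.603 0.741
vertex 3.519 -1.738 0.101
endloop
endfacet
facet normal 0.331 0.759 -0.561
outer loop
vertex 3.519 -1.738 0.101
vertex 4.678 -3.057 -1.001
vertex 3.425 -2.654 -1.194
endloop
endfacet
facet normal -0.331 -0.759 0.561
outer loop
vertex 3.048 -3.52 -0.555
vertex 4.395 -3.006 0.934
vertex 3.142 -2.603 0.741
endloop
endfacet
facet normal -0.059 -0.577 -0.815
outer loop
vertex 4.301 -3.922 -0.361
vertex 3.048 -3.52 -0.555
vertex 4.678 -3.057 -1.001
endloop
endfacet
facet normal -0.330 -0.759 0.561
outer loop
vertex 4.301 -3.922 -0.361
vertex 4.395 -3.006 0.934
vertex 3.048 -3.52 -0.555
endloop
endfacet
facet normal 0.060 0.577 0.815
outer loop
vertex 3.142 -2.603 0.741
vertex 4.395 -3.006 0.934
vertex 3.519 -1.738 0.101
endloop
endfacet
facet normal 0.330 0.759 -0.561
outer loop
vertex 4.772 -2.14 0.295
vertex 4.678 -3.057 -1.001
vertex 3.519 -1.738 0.101
endloop
endfacet
facet normal 0.059 0.576 0.815
outer loop
vertex 3.519 -1.738 0.101
vertex 4.395 -3.006 0.934
vertex 4.772 -2.14 0.295
endloop
endfacet
facet normal 0.942 -0.303 0.146
outer loop
vertex 4.772 -2.14 0.295
vertex 4.301 -3.922 -0.361
vertex 4.678 -3.057 -1.001
endloop
endfacet
facet normal 0.942 -0.303 0.146
outer loop
vertex 4.395 -3.006 0.934
vertex 4.301 -3.922 -0.361
vertex 4.772 -2.14 0.295
endloop
endfacet

endsolid


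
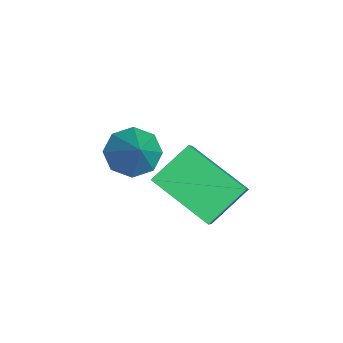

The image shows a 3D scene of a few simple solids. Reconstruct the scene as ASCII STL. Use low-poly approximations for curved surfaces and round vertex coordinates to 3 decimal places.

solid 
facet normal -0.729 -0.059 -0.682
outer loop
vertex -0.433 -2.591 1.691
vertex -0.824 -3.085 2.151
vertex -0.805 -2.31 2.064
endloop
endfacet
facet normal 0.566 0.823 -0.056
outer loop
vertex -0.433 -2.591 1.691
vertex -0.805 -2.31 2.064
vertex 0.304 -2.995 3.209
endloop
endfacet
facet normal -0.729 -0.059 -0.682
outer loop
vertex -0.805 -2.31 2.064
vertex -0.824 -3.085 2.151
vertex -1.188 -2.483 2.488
endloop
endfacet
facet normal 0.091 0.891 0.445
outer loop
vertex -0.805 -2.31 2.064
vertex -1.188 -2.483 2.488
vertex 0.304 -2.995 3.209
endloop
endfacet
facet normal -0.728 -0.057 -0.684
outer loop
vertex -1.188 -2.483 2.488
vertex -0.824 -3.085 2.151
vertex -1.359 -3.008 2.714
endloop
endfacet
facet normal -0.258 0.452 0.854
outer loop
vertex -1.188 -2.483 2.488
vertex -1.359 -3.008 2.714
vertex 0.304 -2.995 3.209
endloop
endfacet
facet normal -0.728 -0.058 -0.684
outer loop
vertex -1.359 -3.008 2.714
vertex -0.824 -3.085 2.151
vertex -1.216 -3.578 2.61
endloop
endfacet
facet normal -0.275 -0.239 0.931
outer loop
vertex -1.359 -3.008 2.714
vertex -1.216 -3.578 2.61
vertex 0.304 -2.995 3.209
endloop
endfacet
facet normal -0.728 -0.057 -0.683
outer loop
vertex -1.216 -3.578 2.61
vertex -0.824 -3.085 2.151
vertex -0.844 -3.86 2.237
endloop
endfacet
facet normal 0.048 -0.773 0.632
outer loop
vertex -1.216 -3.578 2.61
vertex -0.844 -3.86 2.237
vertex 0.304 -2.995 3.209
endloop
endfacet
facet normal -0.728 -0.057 -0.683
outer loop
vertex -0.844 -3.86 2.237
vertex -0.824 -3.085 2.151
vertex -0.461 -3.687 1.814
endloop
endfacet
facet normal 0.524 -0.842 0.130
outer loop
vertex -0.844 -3.86 2.237
vertex -0.461 -3.687 1.814
vertex 0.304 -2.995 3.209
endloop
endfacet
facet normal -0.728 -0.057 -0.683
outer loop
vertex -0.461 -3.687 1.814
vertex -0.824 -3.085 2.151
vertex -0.29 -3.161 1.588
endloop
endfacet
facet normal 0.872 -0.403 -0.278
outer loop
vertex -0.461 -3.687 1.814
vertex -0.29 -3.161 1.588
vertex 0.304 -2.995 3.209
endloop
endfacet
facet normal -0.728 -0.059 -0.683
outer loop
vertex -0.29 -3.161 1.588
vertex -0.824 -3.085 2.151
vertex -0.433 -2.591 1.691
endloop
endfacet
facet normal 0.889 0.287 -0.355
outer loop
vertex -0.29 -3.161 1.588
vertex -0.433 -2.591 1.691
vertex 0.304 -2.995 3.209
endloop
endfacet
facet normal -0.716 0.180 -0.675
outer loop
vertex 0.947 -2.705 2.558
vertex 0.442 -1.714 3.358
vertex 2.074 -1.439 1.7
endloop
endfacet
facet normal 0.369 -0.724 -0.583
outer loop
vertex 2.818 -1.626 2.402
vertex 0.947 -2.705 2.558
vertex 2.074 -1.439 1.7
endloop
endfacet
facet normal -0.716 0.180 -0.675
outer loop
vertex 2.074 -1.439 1.7
vertex 0.442 -1.714 3.358
vertex 1.569 -0.448 2.5
endloop
endfacet
facet normal 0.593 0.667 -0.451
outer loop
vertex 1.569 -0.448 2.5
vertex 2.818 -1.626 2.402
vertex 2.074 -1.439 1.7
endloop
endfacet
facet normal -0.593 -0.667 0.451
outer loop
vertex 0.947 -2.705 2.558
vertex 1.186 -1.901 4.06
vertex 0.442 -1.714 3.358
endloop
endfacet
facet normal 0.369 -0.724 -0.583
outer loop
vertex 1.691 -2.892 3.26
vertex 0.947 -2.705 2.558
vertex 2.818 -1.626 2.402
endloop
endfacet
facet normal -0.593 -0.667 0.451
outer loop
vertex 1.691 -2.892 3.26
vertex 1.186 -1.901 4.06
vertex 0.947 -2.705 2.558
endloop
endfacet
facet normal -0.369 0.724 0.583
outer loop
vertex 0.442 -1.714 3.358
vertex 1.186 -1.901 4.06
vertex 1.569 -0.448 2.5
endloop
endfacet
facet normal 0.593 0.667 -0.451
outer loop
vertex 2.313 -0.635 3.202
vertex 2.818 -1.626 2.402
vertex 1.569 -0.448 2.5
endloop
endfacet
facet normal -0.369 0.724 0.583
outer loop
vertex 1.569 -0.448 2.5
vertex 1.186 -1.901 4.06
vertex 2.313 -0.635 3.202
endloop
endfacet
facet normal 0.716 -0.180 0.675
outer loop
vertex 2.313 -0.635 3.202
vertex 1.691 -2.892 3.26
vertex 2.818 -1.626 2.402
endloop
endfacet
facet normal 0.716 -0.180 0.675
outer loop
vertex 1.186 -1.901 4.06
vertex 1.691 -2.892 3.26
vertex 2.313 -0.635 3.202
endloop
endfacet

endsolid


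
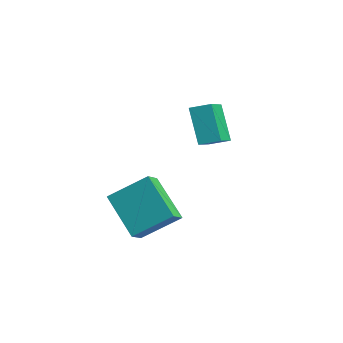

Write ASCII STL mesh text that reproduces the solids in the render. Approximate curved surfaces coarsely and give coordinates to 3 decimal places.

solid 
facet normal -0.664 0.610 -0.432
outer loop
vertex -0.926 1.943 1.694
vertex -0.471 2.624 1.955
vertex -0.013 1.896 0.225
endloop
endfacet
facet normal -0.528 -0.793 -0.303
outer loop
vertex 0.971 0.996 0.865
vertex -0.926 1.943 1.694
vertex -0.013 1.896 0.225
endloop
endfacet
facet normal -0.666 0.608 -0.432
outer loop
vertex -0.013 1.896 0.225
vertex -0.471 2.624 1.955
vertex 0.441 2.578 0.486
endloop
endfacet
facet normal 0.528 -0.027 -0.849
outer loop
vertex 0.441 2.578 0.486
vertex 0.971 0.996 0.865
vertex -0.013 1.896 0.225
endloop
endfacet
facet normal -0.528 0.027 0.849
outer loop
vertex -0.926 1.943 1.694
vertex 0.513 1.724 2.595
vertex -0.471 2.624 1.955
endloop
endfacet
facet normal -0.528 -0.793 -0.303
outer loop
vertex 0.059 1.042 2.334
vertex -0.926 1.943 1.694
vertex 0.971 0.996 0.865
endloop
endfacet
facet normal -0.528 0.026 0.849
outer loop
vertex 0.059 1.042 2.334
vertex 0.513 1.724 2.595
vertex -0.926 1.943 1.694
endloop
endfacet
facet normal 0.528 0.793 0.303
outer loop
vertex -0.471 2.624 1.955
vertex 0.513 1.724 2.595
vertex 0.441 2.578 0.486
endloop
endfacet
facet normal 0.527 -0.027 -0.849
outer loop
vertex 1.426 1.677 1.126
vertex 0.971 0.996 0.865
vertex 0.441 2.578 0.486
endloop
endfacet
facet normal 0.528 0.793 0.303
outer loop
vertex 0.441 2.578 0.486
vertex 0.513 1.724 2.595
vertex 1.426 1.677 1.126
endloop
endfacet
facet normal 0.665 -0.610 0.432
outer loop
vertex 1.426 1.677 1.126
vertex 0.059 1.042 2.334
vertex 0.971 0.996 0.865
endloop
endfacet
facet normal 0.665 -0.608 0.433
outer loop
vertex 0.513 1.724 2.595
vertex 0.059 1.042 2.334
vertex 1.426 1.677 1.126
endloop
endfacet
facet normal -0.779 -0.122 0.615
outer loop
vertex 3.267 -2.029 1.053
vertex 2.839 -1.498 0.616
vertex 2.681 -3.326 0.052
endloop
endfacet
facet normal 0.528 -0.655 0.540
outer loop
vertex 4.241 -3.082 -1.176
vertex 3.267 -2.029 1.053
vertex 2.681 -3.326 0.052
endloop
endfacet
facet normal -0.780 -0.122 0.613
outer loop
vertex 2.681 -3.326 0.052
vertex 2.839 -1.498 0.616
vertex 2.254 -2.795 -0.386
endloop
endfacet
facet normal -0.336 -0.745 -0.576
outer loop
vertex 2.254 -2.795 -0.386
vertex 4.241 -3.082 -1.176
vertex 2.681 -3.326 0.052
endloop
endfacet
facet normal 0.337 0.745 0.576
outer loop
vertex 3.267 -2.029 1.053
vertex 4.399 -1.254 -0.612
vertex 2.839 -1.498 0.616
endloop
endfacet
facet normal 0.528 -0.655 0.540
outer loop
vertex 4.826 -1.785 -0.174
vertex 3.267 -2.029 1.053
vertex 4.241 -3.082 -1.176
endloop
endfacet
facet normal 0.336 0.745 0.576
outer loop
vertex 4.826 -1.785 -0.174
vertex 4.399 -1.254 -0.612
vertex 3.267 -2.029 1.053
endloop
endfacet
facet normal -0.528 0.655 -0.540
outer loop
vertex 2.839 -1.498 0.616
vertex 4.399 -1.254 -0.612
vertex 2.254 -2.795 -0.386
endloop
endfacet
facet normal -0.337 -0.745 -0.576
outer loop
vertex 3.813 -2.551 -1.613
vertex 4.241 -3.082 -1.176
vertex 2.254 -2.795 -0.386
endloop
endfacet
facet normal -0.528 0.655 -0.540
outer loop
vertex 2.254 -2.795 -0.386
vertex 4.399 -1.254 -0.612
vertex 3.813 -2.551 -1.613
endloop
endfacet
facet normal 0.780 0.123 -0.614
outer loop
vertex 3.813 -2.551 -1.613
vertex 4.826 -1.785 -0.174
vertex 4.241 -3.082 -1.176
endloop
endfacet
facet normal 0.780 0.121 -0.614
outer loop
vertex 4.399 -1.254 -0.612
vertex 4.826 -1.785 -0.174
vertex 3.813 -2.551 -1.613
endloop
endfacet

endsolid


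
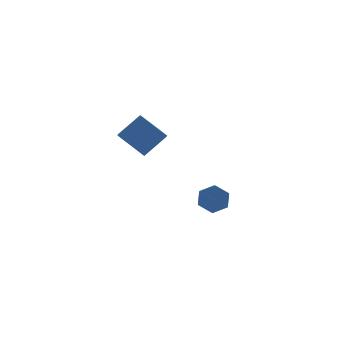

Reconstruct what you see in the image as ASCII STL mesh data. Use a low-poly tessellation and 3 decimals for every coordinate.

solid 
facet normal -0.812 -0.147 -0.565
outer loop
vertex -1.624 0.326 3.239
vertex -2.683 1.7 4.405
vertex -1.239 1.309 2.43
endloop
endfacet
facet normal 0.507 -0.657 -0.558
outer loop
vertex 0.263 1.58 3.475
vertex -1.624 0.326 3.239
vertex -1.239 1.309 2.43
endloop
endfacet
facet normal -0.812 -0.147 -0.565
outer loop
vertex -1.239 1.309 2.43
vertex -2.683 1.7 4.405
vertex -2.298 2.683 3.596
endloop
endfacet
facet normal 0.290 0.739 -0.608
outer loop
vertex -2.298 2.683 3.596
vertex 0.263 1.58 3.475
vertex -1.239 1.309 2.43
endloop
endfacet
facet normal -0.290 -0.739 0.608
outer loop
vertex -1.624 0.326 3.239
vertex -1.181 1.971 5.45
vertex -2.683 1.7 4.405
endloop
endfacet
facet normal 0.507 -0.657 -0.558
outer loop
vertex -0.122 0.597 4.284
vertex -1.624 0.326 3.239
vertex 0.263 1.58 3.475
endloop
endfacet
facet normal -0.290 -0.739 0.608
outer loop
vertex -0.122 0.597 4.284
vertex -1.181 1.971 5.45
vertex -1.624 0.326 3.239
endloop
endfacet
facet normal -0.507 0.657 0.558
outer loop
vertex -2.683 1.7 4.405
vertex -1.181 1.971 5.45
vertex -2.298 2.683 3.596
endloop
endfacet
facet normal 0.290 0.739 -0.608
outer loop
vertex -0.796 2.954 4.641
vertex 0.263 1.58 3.475
vertex -2.298 2.683 3.596
endloop
endfacet
facet normal -0.507 0.657 0.558
outer loop
vertex -2.298 2.683 3.596
vertex -1.181 1.971 5.45
vertex -0.796 2.954 4.641
endloop
endfacet
facet normal 0.812 0.147 0.565
outer loop
vertex -0.796 2.954 4.641
vertex -0.122 0.597 4.284
vertex 0.263 1.58 3.475
endloop
endfacet
facet normal 0.812 0.147 0.565
outer loop
vertex -1.181 1.971 5.45
vertex -0.122 0.597 4.284
vertex -0.796 2.954 4.641
endloop
endfacet
facet normal 0.300 0.745 -0.596
outer loop
vertex 3.84 2.685 -2.66
vertex 3.522 2.181 -3.45
vertex 2.911 2.802 -2.981
endloop
endfacet
facet normal -0.171 0.656 0.735
outer loop
vertex 3.84 2.685 -2.66
vertex 2.911 2.802 -2.981
vertex 3.476 1.783 -1.939
endloop
endfacet
facet normal -0.170 0.657 0.735
outer loop
vertex 3.476 1.783 -1.939
vertex 2.911 2.802 -2.981
vertex 2.547 1.901 -2.26
endloop
endfacet
facet normal -0.300 -0.745 0.596
outer loop
vertex 3.476 1.783 -1.939
vertex 2.547 1.901 -2.26
vertex 3.158 1.279 -2.73
endloop
endfacet
facet normal 0.300 0.745 -0.595
outer loop
vertex 2.911 2.802 -2.981
vertex 3.522 2.181 -3.45
vertex 2.593 2.298 -3.772
endloop
endfacet
facet normal -0.898 0.432 0.086
outer loop
vertex 2.911 2.802 -2.981
vertex 2.593 2.298 -3.772
vertex 2.547 1.901 -2.26
endloop
endfacet
facet normal -0.898 0.432 0.086
outer loop
vertex 2.547 1.901 -2.26
vertex 2.593 2.298 -3.772
vertex 2.229 1.397 -3.051
endloop
endfacet
facet normal -0.300 -0.745 0.596
outer loop
vertex 2.547 1.901 -2.26
vertex 2.229 1.397 -3.051
vertex 3.158 1.279 -2.73
endloop
endfacet
facet normal 0.300 0.745 -0.595
outer loop
vertex 2.593 2.298 -3.772
vertex 3.522 2.181 -3.45
vertex 3.204 1.677 -4.241
endloop
endfacet
facet normal -0.727 -0.225 -0.649
outer loop
vertex 2.593 2.298 -3.772
vertex 3.204 1.677 -4.241
vertex 2.229 1.397 -3.051
endloop
endfacet
facet normal -0.727 -0.225 -0.649
outer loop
vertex 2.229 1.397 -3.051
vertex 3.204 1.677 -4.241
vertex 2.84 0.775 -3.52
endloop
endfacet
facet normal -0.301 -0.745 0.596
outer loop
vertex 2.229 1.397 -3.051
vertex 2.84 0.775 -3.52
vertex 3.158 1.279 -2.73
endloop
endfacet
facet normal 0.300 0.745 -0.596
outer loop
vertex 3.204 1.677 -4.241
vertex 3.522 2.181 -3.45
vertex 4.133 1.559 -3.92
endloop
endfacet
facet normal 0.171 -0.656 -0.735
outer loop
vertex 3.204 1.677 -4.241
vertex 4.133 1.559 -3.92
vertex 2.84 0.775 -3.52
endloop
endfacet
facet normal 0.171 -0.657 -0.734
outer loop
vertex 2.84 0.775 -3.52
vertex 4.133 1.559 -3.92
vertex 3.769 0.658 -3.199
endloop
endfacet
facet normal -0.300 -0.745 0.596
outer loop
vertex 2.84 0.775 -3.52
vertex 3.769 0.658 -3.199
vertex 3.158 1.279 -2.73
endloop
endfacet
facet normal 0.300 0.745 -0.596
outer loop
vertex 4.133 1.559 -3.92
vertex 3.522 2.181 -3.45
vertex 4.451 2.063 -3.129
endloop
endfacet
facet normal 0.898 -0.432 -0.086
outer loop
vertex 4.133 1.559 -3.92
vertex 4.451 2.063 -3.129
vertex 3.769 0.658 -3.199
endloop
endfacet
facet normal 0.898 -0.432 -0.086
outer loop
vertex 3.769 0.658 -3.199
vertex 4.451 2.063 -3.129
vertex 4.087 1.162 -2.408
endloop
endfacet
facet normal -0.300 -0.745 0.595
outer loop
vertex 3.769 0.658 -3.199
vertex 4.087 1.162 -2.408
vertex 3.158 1.279 -2.73
endloop
endfacet
facet normal 0.301 0.745 -0.596
outer loop
vertex 4.451 2.063 -3.129
vertex 3.522 2.181 -3.45
vertex 3.84 2.685 -2.66
endloop
endfacet
facet normal 0.727 0.225 0.649
outer loop
vertex 4.451 2.063 -3.129
vertex 3.84 2.685 -2.66
vertex 4.087 1.162 -2.408
endloop
endfacet
facet normal 0.727 0.225 0.649
outer loop
vertex 4.087 1.162 -2.408
vertex 3.84 2.685 -2.66
vertex 3.476 1.783 -1.939
endloop
endfacet
facet normal -0.300 -0.745 0.595
outer loop
vertex 4.087 1.162 -2.408
vertex 3.476 1.783 -1.939
vertex 3.158 1.279 -2.73
endloop
endfacet

endsolid


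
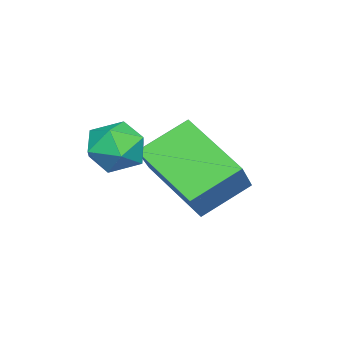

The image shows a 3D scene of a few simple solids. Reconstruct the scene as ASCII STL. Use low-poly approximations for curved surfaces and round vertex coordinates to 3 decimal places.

solid 
facet normal -0.713 -0.120 -0.690
outer loop
vertex -2.136 -1.856 1.414
vertex -3.012 -1.02 2.174
vertex -1.48 -0.308 0.467
endloop
endfacet
facet normal 0.613 -0.585 -0.531
outer loop
vertex -0.488 -0.14 1.426
vertex -2.136 -1.856 1.414
vertex -1.48 -0.308 0.467
endloop
endfacet
facet normal -0.713 -0.120 -0.690
outer loop
vertex -1.48 -0.308 0.467
vertex -3.012 -1.02 2.174
vertex -2.356 0.529 1.226
endloop
endfacet
facet normal 0.340 0.802 -0.492
outer loop
vertex -2.356 0.529 1.226
vertex -0.488 -0.14 1.426
vertex -1.48 -0.308 0.467
endloop
endfacet
facet normal -0.339 -0.802 0.491
outer loop
vertex -2.136 -1.856 1.414
vertex -2.02 -0.852 3.133
vertex -3.012 -1.02 2.174
endloop
endfacet
facet normal 0.613 -0.585 -0.531
outer loop
vertex -1.144 -1.689 2.374
vertex -2.136 -1.856 1.414
vertex -0.488 -0.14 1.426
endloop
endfacet
facet normal -0.340 -0.802 0.491
outer loop
vertex -1.144 -1.689 2.374
vertex -2.02 -0.852 3.133
vertex -2.136 -1.856 1.414
endloop
endfacet
facet normal -0.613 0.585 0.531
outer loop
vertex -3.012 -1.02 2.174
vertex -2.02 -0.852 3.133
vertex -2.356 0.529 1.226
endloop
endfacet
facet normal 0.340 0.802 -0.491
outer loop
vertex -1.364 0.696 2.186
vertex -0.488 -0.14 1.426
vertex -2.356 0.529 1.226
endloop
endfacet
facet normal -0.613 0.585 0.531
outer loop
vertex -2.356 0.529 1.226
vertex -2.02 -0.852 3.133
vertex -1.364 0.696 2.186
endloop
endfacet
facet normal 0.714 0.120 0.690
outer loop
vertex -1.364 0.696 2.186
vertex -1.144 -1.689 2.374
vertex -0.488 -0.14 1.426
endloop
endfacet
facet normal 0.713 0.120 0.691
outer loop
vertex -2.02 -0.852 3.133
vertex -1.144 -1.689 2.374
vertex -1.364 0.696 2.186
endloop
endfacet
facet normal -0.045 -0.348 0.936
outer loop
vertex -0.438 -1.653 3.546
vertex -0.016 -2.248 3.345
vertex 0.316 -1.616 3.596
endloop
endfacet
facet normal -0.079 0.365 0.928
outer loop
vertex -0.438 -1.653 3.546
vertex 0.316 -1.616 3.596
vertex -0.075 -1.025 3.33
endloop
endfacet
facet normal -0.642 0.554 0.531
outer loop
vertex -0.438 -1.653 3.546
vertex -0.075 -1.025 3.33
vertex -0.649 -1.292 2.914
endloop
endfacet
facet normal -0.955 -0.043 0.294
outer loop
vertex -0.438 -1.653 3.546
vertex -0.649 -1.292 2.914
vertex -0.612 -2.048 2.924
endloop
endfacet
facet normal -0.586 -0.600 0.545
outer loop
vertex -0.438 -1.653 3.546
vertex -0.612 -2.048 2.924
vertex -0.016 -2.248 3.345
endloop
endfacet
facet normal 0.509 0.610 0.607
outer loop
vertex -0.075 -1.025 3.33
vertex 0.316 -1.616 3.596
vertex 0.572 -1.232 2.996
endloop
endfacet
facet normal 0.564 -0.543 0.622
outer loop
vertex 0.316 -1.616 3.596
vertex -0.016 -2.248 3.345
vertex 0.609 -1.988 3.006
endloop
endfacet
facet normal -0.310 -0.951 -0.012
outer loop
vertex -0.016 -2.248 3.345
vertex -0.612 -2.048 2.924
vertex 0.035 -2.255 2.59
endloop
endfacet
facet normal -0.907 -0.050 -0.419
outer loop
vertex -0.612 -2.048 2.924
vertex -0.649 -1.292 2.914
vertex -0.356 -1.664 2.324
endloop
endfacet
facet normal -0.400 0.916 -0.036
outer loop
vertex -0.649 -1.292 2.914
vertex -0.075 -1.025 3.33
vertex -0.024 -1.032 2.575
endloop
endfacet
facet normal 0.955 0.043 -0.294
outer loop
vertex 0.398 -1.627 2.374
vertex 0.572 -1.232 2.996
vertex 0.609 -1.988 3.006
endloop
endfacet
facet normal 0.642 -0.554 -0.531
outer loop
vertex 0.398 -1.627 2.374
vertex 0.609 -1.988 3.006
vertex 0.035 -2.255 2.59
endloop
endfacet
facet normal 0.079 -0.365 -0.928
outer loop
vertex 0.398 -1.627 2.374
vertex 0.035 -2.255 2.59
vertex -0.356 -1.664 2.324
endloop
endfacet
facet normal 0.045 0.348 -0.936
outer loop
vertex 0.398 -1.627 2.374
vertex -0.356 -1.664 2.324
vertex -0.024 -1.032 2.575
endloop
endfacet
facet normal 0.586 0.600 -0.545
outer loop
vertex 0.398 -1.627 2.374
vertex -0.024 -1.032 2.575
vertex 0.572 -1.232 2.996
endloop
endfacet
facet normal 0.907 0.050 0.419
outer loop
vertex 0.609 -1.988 3.006
vertex 0.572 -1.232 2.996
vertex 0.316 -1.616 3.596
endloop
endfacet
facet normal 0.400 -0.916 0.036
outer loop
vertex 0.035 -2.255 2.59
vertex 0.609 -1.988 3.006
vertex -0.016 -2.248 3.345
endloop
endfacet
facet normal -0.509 -0.610 -0.607
outer loop
vertex -0.356 -1.664 2.324
vertex 0.035 -2.255 2.59
vertex -0.612 -2.048 2.924
endloop
endfacet
facet normal -0.564 0.543 -0.622
outer loop
vertex -0.024 -1.032 2.575
vertex -0.356 -1.664 2.324
vertex -0.649 -1.292 2.914
endloop
endfacet
facet normal 0.310 0.951 0.012
outer loop
vertex 0.572 -1.232 2.996
vertex -0.024 -1.032 2.575
vertex -0.075 -1.025 3.33
endloop
endfacet

endsolid


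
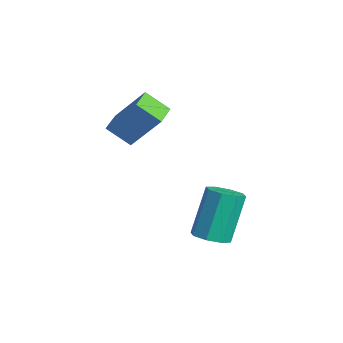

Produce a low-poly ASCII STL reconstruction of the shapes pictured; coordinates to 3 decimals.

solid 
facet normal -0.428 -0.651 0.627
outer loop
vertex -1.824 -1.252 2.631
vertex -2.511 -0.739 2.694
vertex -2.452 -1.952 1.476
endloop
endfacet
facet normal 0.799 -0.597 -0.073
outer loop
vertex -2.049 -1.341 0.886
vertex -1.824 -1.252 2.631
vertex -2.452 -1.952 1.476
endloop
endfacet
facet normal -0.428 -0.651 0.627
outer loop
vertex -2.452 -1.952 1.476
vertex -2.511 -0.739 2.694
vertex -3.139 -1.439 1.539
endloop
endfacet
facet normal -0.422 -0.470 -0.775
outer loop
vertex -3.139 -1.439 1.539
vertex -2.049 -1.341 0.886
vertex -2.452 -1.952 1.476
endloop
endfacet
facet normal 0.422 0.470 0.775
outer loop
vertex -1.824 -1.252 2.631
vertex -2.108 -0.128 2.104
vertex -2.511 -0.739 2.694
endloop
endfacet
facet normal 0.799 -0.597 -0.073
outer loop
vertex -1.421 -0.641 2.041
vertex -1.824 -1.252 2.631
vertex -2.049 -1.341 0.886
endloop
endfacet
facet normal 0.422 0.470 0.775
outer loop
vertex -1.421 -0.641 2.041
vertex -2.108 -0.128 2.104
vertex -1.824 -1.252 2.631
endloop
endfacet
facet normal -0.799 0.597 0.073
outer loop
vertex -2.511 -0.739 2.694
vertex -2.108 -0.128 2.104
vertex -3.139 -1.439 1.539
endloop
endfacet
facet normal -0.422 -0.470 -0.775
outer loop
vertex -2.736 -0.828 0.949
vertex -2.049 -1.341 0.886
vertex -3.139 -1.439 1.539
endloop
endfacet
facet normal -0.799 0.597 0.073
outer loop
vertex -3.139 -1.439 1.539
vertex -2.108 -0.128 2.104
vertex -2.736 -0.828 0.949
endloop
endfacet
facet normal 0.428 0.651 -0.627
outer loop
vertex -2.736 -0.828 0.949
vertex -1.421 -0.641 2.041
vertex -2.049 -1.341 0.886
endloop
endfacet
facet normal 0.428 0.651 -0.627
outer loop
vertex -2.108 -0.128 2.104
vertex -1.421 -0.641 2.041
vertex -2.736 -0.828 0.949
endloop
endfacet
facet normal 0.239 -0.357 -0.903
outer loop
vertex 0.897 -0.164 -1.55
vertex 0.451 0.139 -1.788
vertex 1.02 0.25 -1.681
endloop
endfacet
facet normal 0.932 -0.177 0.317
outer loop
vertex 0.897 -0.164 -1.55
vertex 1.02 0.25 -1.681
vertex 0.495 0.437 -0.033
endloop
endfacet
facet normal 0.932 -0.178 0.317
outer loop
vertex 0.495 0.437 -0.033
vertex 1.02 0.25 -1.681
vertex 0.619 0.851 -0.165
endloop
endfacet
facet normal -0.239 0.359 0.902
outer loop
vertex 0.495 0.437 -0.033
vertex 0.619 0.851 -0.165
vertex 0.049 0.741 -0.272
endloop
endfacet
facet normal 0.240 -0.358 -0.903
outer loop
vertex 1.02 0.25 -1.681
vertex 0.451 0.139 -1.788
vertex 0.81 0.599 -1.875
endloop
endfacet
facet normal 0.852 0.523 0.018
outer loop
vertex 1.02 0.25 -1.681
vertex 0.81 0.599 -1.875
vertex 0.619 0.851 -0.165
endloop
endfacet
facet normal 0.852 0.523 0.018
outer loop
vertex 0.619 0.851 -0.165
vertex 0.81 0.599 -1.875
vertex 0.409 1.2 -0.359
endloop
endfacet
facet normal -0.239 0.358 0.903
outer loop
vertex 0.619 0.851 -0.165
vertex 0.409 1.2 -0.359
vertex 0.049 0.741 -0.272
endloop
endfacet
facet normal 0.239 -0.357 -0.903
outer loop
vertex 0.81 0.599 -1.875
vertex 0.451 0.139 -1.788
vertex 0.389 0.679 -2.018
endloop
endfacet
facet normal 0.273 0.917 -0.291
outer loop
vertex 0.81 0.599 -1.875
vertex 0.389 0.679 -2.018
vertex 0.409 1.2 -0.359
endloop
endfacet
facet normal 0.273 0.917 -0.291
outer loop
vertex 0.409 1.2 -0.359
vertex 0.389 0.679 -2.018
vertex -0.012 1.28 -0.502
endloop
endfacet
facet normal -0.239 0.358 0.903
outer loop
vertex 0.409 1.2 -0.359
vertex -0.012 1.28 -0.502
vertex 0.049 0.741 -0.272
endloop
endfacet
facet normal 0.240 -0.357 -0.903
outer loop
vertex 0.389 0.679 -2.018
vertex 0.451 0.139 -1.788
vertex 0.005 0.443 -2.027
endloop
endfacet
facet normal -0.465 0.774 -0.430
outer loop
vertex 0.389 0.679 -2.018
vertex 0.005 0.443 -2.027
vertex -0.012 1.28 -0.502
endloop
endfacet
facet normal -0.465 0.774 -0.430
outer loop
vertex -0.012 1.28 -0.502
vertex 0.005 0.443 -2.027
vertex -0.397 1.044 -0.51
endloop
endfacet
facet normal -0.238 0.358 0.903
outer loop
vertex -0.012 1.28 -0.502
vertex -0.397 1.044 -0.51
vertex 0.049 0.741 -0.272
endloop
endfacet
facet normal 0.239 -0.359 -0.902
outer loop
vertex 0.005 0.443 -2.027
vertex 0.451 0.139 -1.788
vertex -0.119 0.029 -1.895
endloop
endfacet
facet normal -0.932 0.178 -0.317
outer loop
vertex 0.005 0.443 -2.027
vertex -0.119 0.029 -1.895
vertex -0.397 1.044 -0.51
endloop
endfacet
facet normal -0.932 0.177 -0.317
outer loop
vertex -0.397 1.044 -0.51
vertex -0.119 0.029 -1.895
vertex -0.52 0.63 -0.379
endloop
endfacet
facet normal -0.239 0.357 0.903
outer loop
vertex -0.397 1.044 -0.51
vertex -0.52 0.63 -0.379
vertex 0.049 0.741 -0.272
endloop
endfacet
facet normal 0.239 -0.358 -0.903
outer loop
vertex -0.119 0.029 -1.895
vertex 0.451 0.139 -1.788
vertex 0.091 -0.32 -1.701
endloop
endfacet
facet normal -0.852 -0.523 -0.018
outer loop
vertex -0.119 0.029 -1.895
vertex 0.091 -0.32 -1.701
vertex -0.52 0.63 -0.379
endloop
endfacet
facet normal -0.852 -0.523 -0.018
outer loop
vertex -0.52 0.63 -0.379
vertex 0.091 -0.32 -1.701
vertex -0.31 0.281 -0.185
endloop
endfacet
facet normal -0.240 0.358 0.903
outer loop
vertex -0.52 0.63 -0.379
vertex -0.31 0.281 -0.185
vertex 0.049 0.741 -0.272
endloop
endfacet
facet normal 0.239 -0.358 -0.903
outer loop
vertex 0.091 -0.32 -1.701
vertex 0.451 0.139 -1.788
vertex 0.512 -0.4 -1.558
endloop
endfacet
facet normal -0.273 -0.917 0.291
outer loop
vertex 0.091 -0.32 -1.701
vertex 0.512 -0.4 -1.558
vertex -0.31 0.281 -0.185
endloop
endfacet
facet normal -0.273 -0.917 0.291
outer loop
vertex -0.31 0.281 -0.185
vertex 0.512 -0.4 -1.558
vertex 0.111 0.201 -0.042
endloop
endfacet
facet normal -0.239 0.357 0.903
outer loop
vertex -0.31 0.281 -0.185
vertex 0.111 0.201 -0.042
vertex 0.049 0.741 -0.272
endloop
endfacet
facet normal 0.238 -0.358 -0.903
outer loop
vertex 0.512 -0.4 -1.558
vertex 0.451 0.139 -1.788
vertex 0.897 -0.164 -1.55
endloop
endfacet
facet normal 0.465 -0.774 0.430
outer loop
vertex 0.512 -0.4 -1.558
vertex 0.897 -0.164 -1.55
vertex 0.111 0.201 -0.042
endloop
endfacet
facet normal 0.465 -0.774 0.430
outer loop
vertex 0.111 0.201 -0.042
vertex 0.897 -0.164 -1.55
vertex 0.495 0.437 -0.033
endloop
endfacet
facet normal -0.240 0.357 0.903
outer loop
vertex 0.111 0.201 -0.042
vertex 0.495 0.437 -0.033
vertex 0.049 0.741 -0.272
endloop
endfacet

endsolid


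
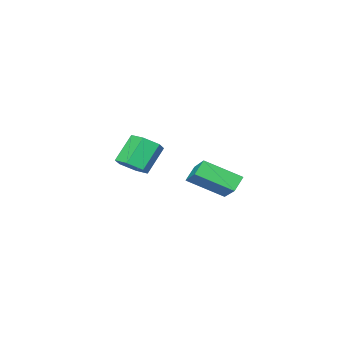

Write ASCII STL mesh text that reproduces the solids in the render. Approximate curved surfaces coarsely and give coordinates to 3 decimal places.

solid 
facet normal 0.612 0.052 -0.789
outer loop
vertex 4.57 -3.339 3.637
vertex 4.027 -2.92 3.244
vertex 4.567 -2.55 3.687
endloop
endfacet
facet normal 0.791 -0.036 0.611
outer loop
vertex 4.57 -3.339 3.637
vertex 4.567 -2.55 3.687
vertex 3.615 -3.418 4.869
endloop
endfacet
facet normal 0.791 -0.036 0.611
outer loop
vertex 3.615 -3.418 4.869
vertex 4.567 -2.55 3.687
vertex 3.613 -2.63 4.918
endloop
endfacet
facet normal -0.612 -0.051 0.790
outer loop
vertex 3.615 -3.418 4.869
vertex 3.613 -2.63 4.918
vertex 3.073 -3.0 4.476
endloop
endfacet
facet normal 0.612 0.051 -0.789
outer loop
vertex 4.567 -2.55 3.687
vertex 4.027 -2.92 3.244
vertex 4.024 -2.132 3.293
endloop
endfacet
facet normal 0.392 0.847 0.359
outer loop
vertex 4.567 -2.55 3.687
vertex 4.024 -2.132 3.293
vertex 3.613 -2.63 4.918
endloop
endfacet
facet normal 0.393 0.846 0.359
outer loop
vertex 3.613 -2.63 4.918
vertex 4.024 -2.132 3.293
vertex 3.07 -2.211 4.525
endloop
endfacet
facet normal -0.611 -0.051 0.790
outer loop
vertex 3.613 -2.63 4.918
vertex 3.07 -2.211 4.525
vertex 3.073 -3.0 4.476
endloop
endfacet
facet normal 0.612 0.051 -0.789
outer loop
vertex 4.024 -2.132 3.293
vertex 4.027 -2.92 3.244
vertex 3.485 -2.502 2.851
endloop
endfacet
facet normal -0.399 0.882 -0.252
outer loop
vertex 4.024 -2.132 3.293
vertex 3.485 -2.502 2.851
vertex 3.07 -2.211 4.525
endloop
endfacet
facet normal -0.398 0.882 -0.252
outer loop
vertex 3.07 -2.211 4.525
vertex 3.485 -2.502 2.851
vertex 2.53 -2.581 4.083
endloop
endfacet
facet normal -0.611 -0.051 0.790
outer loop
vertex 3.07 -2.211 4.525
vertex 2.53 -2.581 4.083
vertex 3.073 -3.0 4.476
endloop
endfacet
facet normal 0.612 0.051 -0.790
outer loop
vertex 3.485 -2.502 2.851
vertex 4.027 -2.92 3.244
vertex 3.487 -3.29 2.802
endloop
endfacet
facet normal -0.791 0.036 -0.611
outer loop
vertex 3.485 -2.502 2.851
vertex 3.487 -3.29 2.802
vertex 2.53 -2.581 4.083
endloop
endfacet
facet normal -0.791 0.036 -0.611
outer loop
vertex 2.53 -2.581 4.083
vertex 3.487 -3.29 2.802
vertex 2.533 -3.37 4.033
endloop
endfacet
facet normal -0.612 -0.052 0.789
outer loop
vertex 2.53 -2.581 4.083
vertex 2.533 -3.37 4.033
vertex 3.073 -3.0 4.476
endloop
endfacet
facet normal 0.611 0.051 -0.790
outer loop
vertex 3.487 -3.29 2.802
vertex 4.027 -2.92 3.244
vertex 4.03 -3.709 3.195
endloop
endfacet
facet normal -0.393 -0.846 -0.360
outer loop
vertex 3.487 -3.29 2.802
vertex 4.03 -3.709 3.195
vertex 2.533 -3.37 4.033
endloop
endfacet
facet normal -0.392 -0.847 -0.358
outer loop
vertex 2.533 -3.37 4.033
vertex 4.03 -3.709 3.195
vertex 3.076 -3.788 4.427
endloop
endfacet
facet normal -0.612 -0.051 0.789
outer loop
vertex 2.533 -3.37 4.033
vertex 3.076 -3.788 4.427
vertex 3.073 -3.0 4.476
endloop
endfacet
facet normal 0.611 0.051 -0.790
outer loop
vertex 4.03 -3.709 3.195
vertex 4.027 -2.92 3.244
vertex 4.57 -3.339 3.637
endloop
endfacet
facet normal 0.398 -0.882 0.252
outer loop
vertex 4.03 -3.709 3.195
vertex 4.57 -3.339 3.637
vertex 3.076 -3.788 4.427
endloop
endfacet
facet normal 0.398 -0.882 0.252
outer loop
vertex 3.076 -3.788 4.427
vertex 4.57 -3.339 3.637
vertex 3.615 -3.418 4.869
endloop
endfacet
facet normal -0.612 -0.051 0.789
outer loop
vertex 3.076 -3.788 4.427
vertex 3.615 -3.418 4.869
vertex 3.073 -3.0 4.476
endloop
endfacet
facet normal -0.624 0.617 -0.479
outer loop
vertex -2.746 -4.038 0.366
vertex -2.061 -2.613 1.307
vertex -2.114 -3.908 -0.29
endloop
endfacet
facet normal -0.372 -0.774 -0.512
outer loop
vertex -0.859 -5.147 0.673
vertex -2.746 -4.038 0.366
vertex -2.114 -3.908 -0.29
endloop
endfacet
facet normal -0.624 0.617 -0.479
outer loop
vertex -2.114 -3.908 -0.29
vertex -2.061 -2.613 1.307
vertex -1.429 -2.483 0.651
endloop
endfacet
facet normal 0.687 0.141 -0.713
outer loop
vertex -1.429 -2.483 0.651
vertex -0.859 -5.147 0.673
vertex -2.114 -3.908 -0.29
endloop
endfacet
facet normal -0.687 -0.141 0.713
outer loop
vertex -2.746 -4.038 0.366
vertex -0.806 -3.852 2.27
vertex -2.061 -2.613 1.307
endloop
endfacet
facet normal -0.372 -0.774 -0.512
outer loop
vertex -1.491 -5.277 1.329
vertex -2.746 -4.038 0.366
vertex -0.859 -5.147 0.673
endloop
endfacet
facet normal -0.687 -0.141 0.713
outer loop
vertex -1.491 -5.277 1.329
vertex -0.806 -3.852 2.27
vertex -2.746 -4.038 0.366
endloop
endfacet
facet normal 0.372 0.774 0.512
outer loop
vertex -2.061 -2.613 1.307
vertex -0.806 -3.852 2.27
vertex -1.429 -2.483 0.651
endloop
endfacet
facet normal 0.687 0.141 -0.713
outer loop
vertex -0.174 -3.722 1.614
vertex -0.859 -5.147 0.673
vertex -1.429 -2.483 0.651
endloop
endfacet
facet normal 0.372 0.774 0.512
outer loop
vertex -1.429 -2.483 0.651
vertex -0.806 -3.852 2.27
vertex -0.174 -3.722 1.614
endloop
endfacet
facet normal 0.624 -0.617 0.479
outer loop
vertex -0.174 -3.722 1.614
vertex -1.491 -5.277 1.329
vertex -0.859 -5.147 0.673
endloop
endfacet
facet normal 0.624 -0.617 0.479
outer loop
vertex -0.806 -3.852 2.27
vertex -1.491 -5.277 1.329
vertex -0.174 -3.722 1.614
endloop
endfacet

endsolid
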